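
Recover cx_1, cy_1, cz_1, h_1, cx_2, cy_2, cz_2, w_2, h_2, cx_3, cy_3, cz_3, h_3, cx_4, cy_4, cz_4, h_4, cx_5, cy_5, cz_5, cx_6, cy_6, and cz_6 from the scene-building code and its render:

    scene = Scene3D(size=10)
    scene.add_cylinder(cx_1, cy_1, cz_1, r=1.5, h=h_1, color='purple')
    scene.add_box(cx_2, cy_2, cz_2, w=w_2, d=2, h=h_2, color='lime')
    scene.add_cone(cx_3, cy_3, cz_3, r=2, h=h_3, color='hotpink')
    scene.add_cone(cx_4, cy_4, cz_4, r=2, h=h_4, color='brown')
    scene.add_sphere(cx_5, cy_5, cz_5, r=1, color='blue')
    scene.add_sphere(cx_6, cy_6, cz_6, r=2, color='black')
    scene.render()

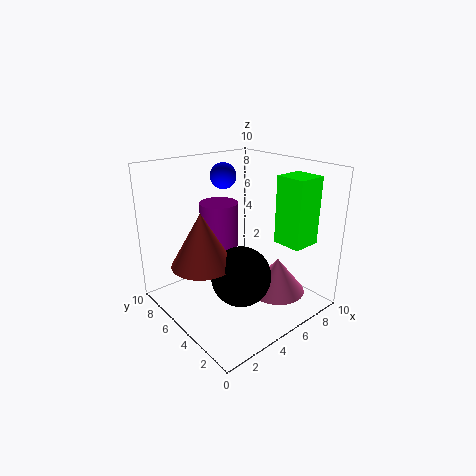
cx_1 = 6
cy_1 = 8.5
cz_1 = 3
h_1 = 3.5
cx_2 = 6.5
cy_2 = 1
cz_2 = 5
w_2 = 2
h_2 = 4.5
cx_3 = 7
cy_3 = 3
cz_3 = 1
h_3 = 2.5
cx_4 = 2
cy_4 = 5
cz_4 = 4
h_4 = 3.5
cx_5 = 6.5
cy_5 = 8.5
cz_5 = 8.5
cx_6 = 4
cy_6 = 3.5
cz_6 = 3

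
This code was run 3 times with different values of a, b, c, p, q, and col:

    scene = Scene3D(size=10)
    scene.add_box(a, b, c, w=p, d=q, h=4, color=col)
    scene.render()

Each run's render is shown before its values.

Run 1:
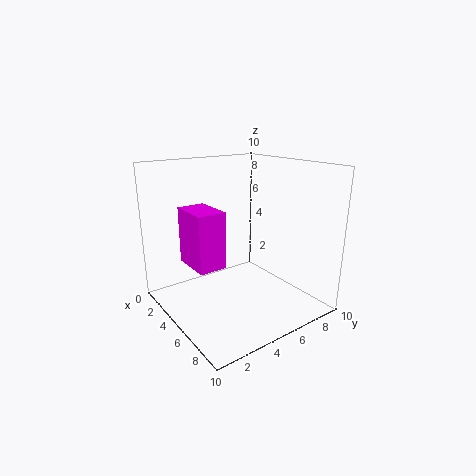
a = 2
b = 2
c = 3
p = 3
q = 2
col = 'magenta'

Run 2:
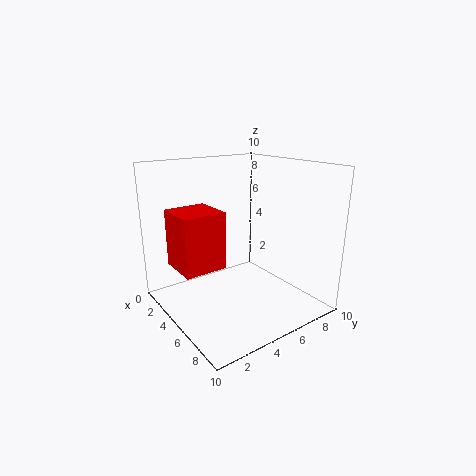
a = 2
b = 1
c = 3
p = 3
q = 3
col = 'red'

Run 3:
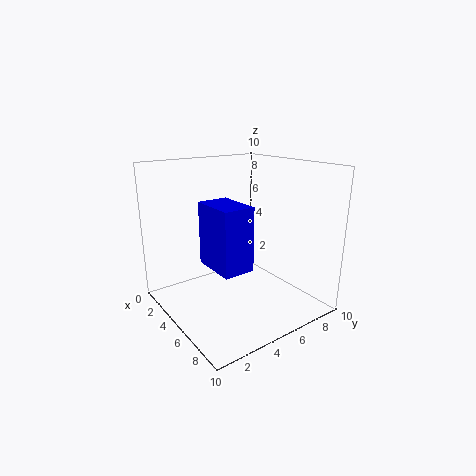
a = 5
b = 2
c = 4
p = 3
q = 2
col = 'blue'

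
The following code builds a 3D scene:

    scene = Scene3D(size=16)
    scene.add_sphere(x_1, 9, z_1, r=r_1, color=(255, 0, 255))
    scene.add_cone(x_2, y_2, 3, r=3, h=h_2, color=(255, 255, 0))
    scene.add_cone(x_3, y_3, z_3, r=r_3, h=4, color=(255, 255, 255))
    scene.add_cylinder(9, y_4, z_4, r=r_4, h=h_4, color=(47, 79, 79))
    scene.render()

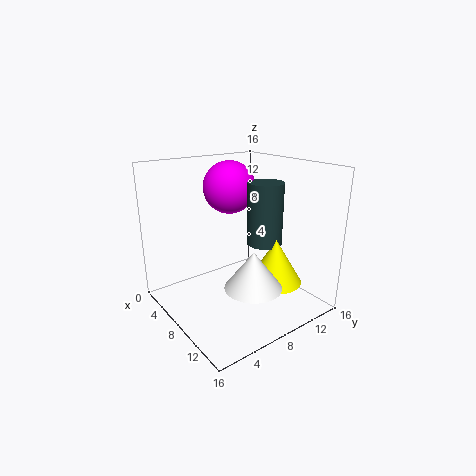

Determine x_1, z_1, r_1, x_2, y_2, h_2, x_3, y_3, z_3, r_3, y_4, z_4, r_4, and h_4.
x_1 = 5, z_1 = 13, r_1 = 3, x_2 = 11, y_2 = 11, h_2 = 5, x_3 = 12, y_3 = 7, z_3 = 4, r_3 = 3, y_4 = 11, z_4 = 7, r_4 = 2, h_4 = 7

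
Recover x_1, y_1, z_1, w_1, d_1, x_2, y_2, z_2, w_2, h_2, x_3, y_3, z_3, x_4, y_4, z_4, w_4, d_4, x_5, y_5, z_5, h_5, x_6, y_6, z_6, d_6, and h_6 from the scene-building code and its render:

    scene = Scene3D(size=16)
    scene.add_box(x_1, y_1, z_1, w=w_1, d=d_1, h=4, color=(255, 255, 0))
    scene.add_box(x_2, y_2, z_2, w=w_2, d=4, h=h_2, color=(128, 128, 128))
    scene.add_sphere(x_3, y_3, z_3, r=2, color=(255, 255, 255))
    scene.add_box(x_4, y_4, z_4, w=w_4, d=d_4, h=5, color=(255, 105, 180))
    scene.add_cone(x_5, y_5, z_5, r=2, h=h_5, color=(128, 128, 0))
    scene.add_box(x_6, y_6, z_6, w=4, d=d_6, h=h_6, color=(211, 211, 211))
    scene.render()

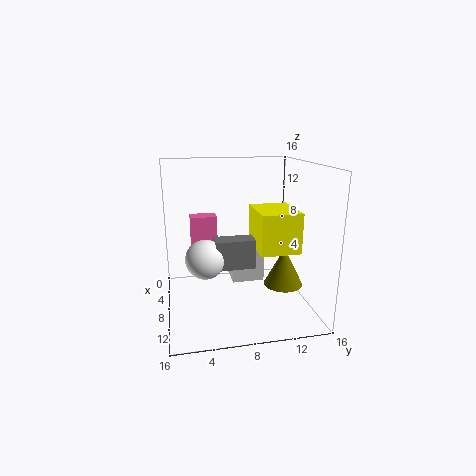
x_1 = 9; y_1 = 9; z_1 = 8; w_1 = 5; d_1 = 4; x_2 = 10; y_2 = 5; z_2 = 6; w_2 = 2; h_2 = 3; x_3 = 11; y_3 = 4; z_3 = 7; x_4 = 4; y_4 = 3; z_4 = 5; w_4 = 2; d_4 = 3; x_5 = 12; y_5 = 12; z_5 = 4; h_5 = 4; x_6 = 1; y_6 = 8; z_6 = 1; d_6 = 4; h_6 = 4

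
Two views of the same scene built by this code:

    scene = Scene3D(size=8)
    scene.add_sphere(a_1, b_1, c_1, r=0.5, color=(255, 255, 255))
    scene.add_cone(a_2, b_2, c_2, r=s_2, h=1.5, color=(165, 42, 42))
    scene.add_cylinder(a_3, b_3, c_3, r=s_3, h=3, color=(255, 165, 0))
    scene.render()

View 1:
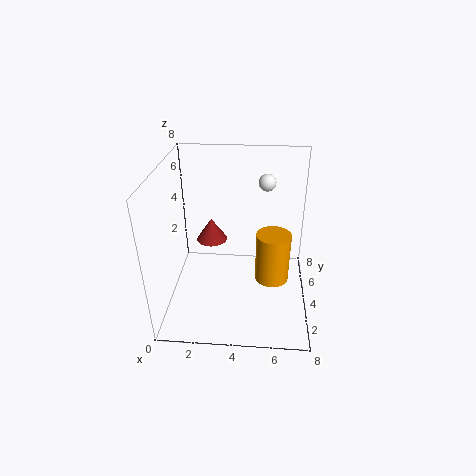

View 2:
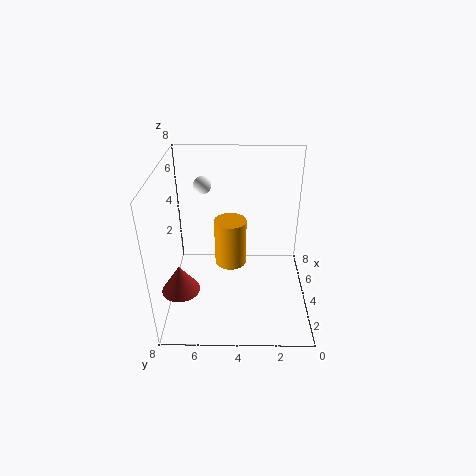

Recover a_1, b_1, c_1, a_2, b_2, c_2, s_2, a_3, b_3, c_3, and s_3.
a_1 = 5.5; b_1 = 6; c_1 = 6.5; a_2 = 2; b_2 = 7; c_2 = 2; s_2 = 1; a_3 = 6; b_3 = 4.5; c_3 = 1; s_3 = 1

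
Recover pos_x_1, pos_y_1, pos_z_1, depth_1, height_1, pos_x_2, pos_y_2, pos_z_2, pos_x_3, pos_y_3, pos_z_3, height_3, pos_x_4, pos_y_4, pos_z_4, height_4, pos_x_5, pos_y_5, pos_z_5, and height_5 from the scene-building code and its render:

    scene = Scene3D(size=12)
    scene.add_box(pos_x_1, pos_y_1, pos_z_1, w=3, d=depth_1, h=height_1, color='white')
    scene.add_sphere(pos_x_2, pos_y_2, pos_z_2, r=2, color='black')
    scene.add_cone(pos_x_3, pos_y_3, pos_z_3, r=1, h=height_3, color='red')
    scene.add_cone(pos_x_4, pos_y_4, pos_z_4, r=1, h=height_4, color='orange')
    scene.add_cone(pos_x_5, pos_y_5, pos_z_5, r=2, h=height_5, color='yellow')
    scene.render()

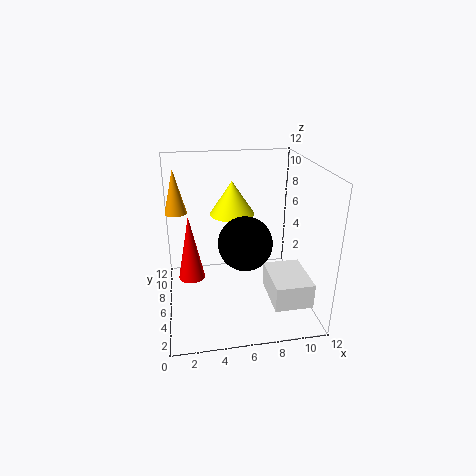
pos_x_1 = 8
pos_y_1 = 1
pos_z_1 = 2
depth_1 = 4
height_1 = 2
pos_x_2 = 6
pos_y_2 = 3
pos_z_2 = 7
pos_x_3 = 2
pos_y_3 = 4
pos_z_3 = 4
height_3 = 5
pos_x_4 = 1
pos_y_4 = 10
pos_z_4 = 7
height_4 = 4
pos_x_5 = 6
pos_y_5 = 9
pos_z_5 = 7
height_5 = 3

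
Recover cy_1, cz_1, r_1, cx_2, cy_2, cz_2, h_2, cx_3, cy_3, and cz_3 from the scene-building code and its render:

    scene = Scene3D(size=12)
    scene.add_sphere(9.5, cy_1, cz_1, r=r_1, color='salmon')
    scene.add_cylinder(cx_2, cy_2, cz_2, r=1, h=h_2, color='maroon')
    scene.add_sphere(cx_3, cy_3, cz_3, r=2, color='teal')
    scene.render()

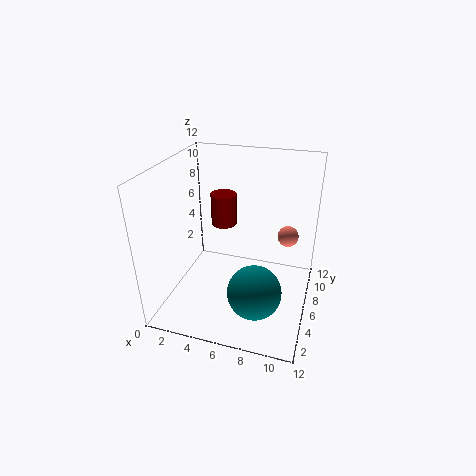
cy_1 = 11
cz_1 = 4
r_1 = 1
cx_2 = 5
cy_2 = 5.5
cz_2 = 7.5
h_2 = 2.5
cx_3 = 8.5
cy_3 = 2
cz_3 = 4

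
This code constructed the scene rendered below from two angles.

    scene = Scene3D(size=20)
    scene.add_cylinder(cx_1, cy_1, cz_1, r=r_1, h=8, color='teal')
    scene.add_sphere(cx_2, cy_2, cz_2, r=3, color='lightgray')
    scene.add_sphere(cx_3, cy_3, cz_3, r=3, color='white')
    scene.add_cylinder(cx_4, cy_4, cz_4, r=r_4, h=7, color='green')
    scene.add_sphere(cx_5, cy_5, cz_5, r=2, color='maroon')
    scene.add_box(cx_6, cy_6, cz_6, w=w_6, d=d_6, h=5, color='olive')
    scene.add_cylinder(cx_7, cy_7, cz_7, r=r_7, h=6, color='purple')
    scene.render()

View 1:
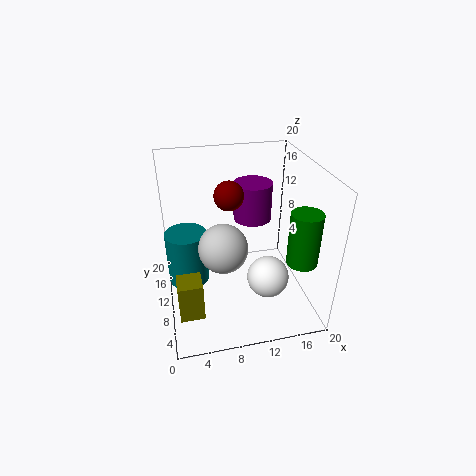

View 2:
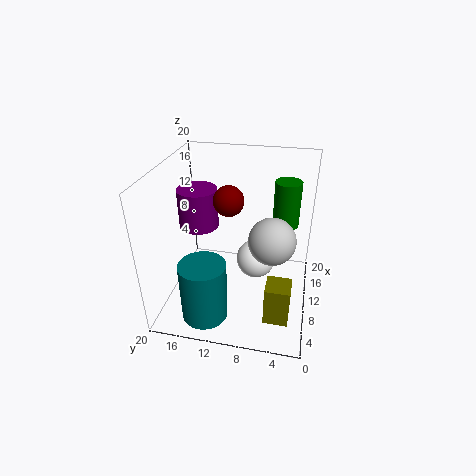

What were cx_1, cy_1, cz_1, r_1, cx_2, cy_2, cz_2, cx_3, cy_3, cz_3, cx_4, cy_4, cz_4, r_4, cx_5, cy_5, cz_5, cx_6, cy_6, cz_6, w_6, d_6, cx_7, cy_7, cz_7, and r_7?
cx_1 = 3
cy_1 = 13
cz_1 = 2
r_1 = 3
cx_2 = 7
cy_2 = 5
cz_2 = 12
cx_3 = 14
cy_3 = 8
cz_3 = 4
cx_4 = 17
cy_4 = 4
cz_4 = 9
r_4 = 2
cx_5 = 9
cy_5 = 11
cz_5 = 16
cx_6 = 1
cy_6 = 2
cz_6 = 4
w_6 = 3
d_6 = 3
cx_7 = 14
cy_7 = 17
cz_7 = 9
r_7 = 3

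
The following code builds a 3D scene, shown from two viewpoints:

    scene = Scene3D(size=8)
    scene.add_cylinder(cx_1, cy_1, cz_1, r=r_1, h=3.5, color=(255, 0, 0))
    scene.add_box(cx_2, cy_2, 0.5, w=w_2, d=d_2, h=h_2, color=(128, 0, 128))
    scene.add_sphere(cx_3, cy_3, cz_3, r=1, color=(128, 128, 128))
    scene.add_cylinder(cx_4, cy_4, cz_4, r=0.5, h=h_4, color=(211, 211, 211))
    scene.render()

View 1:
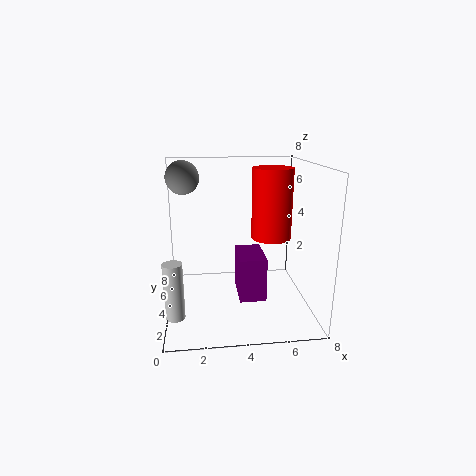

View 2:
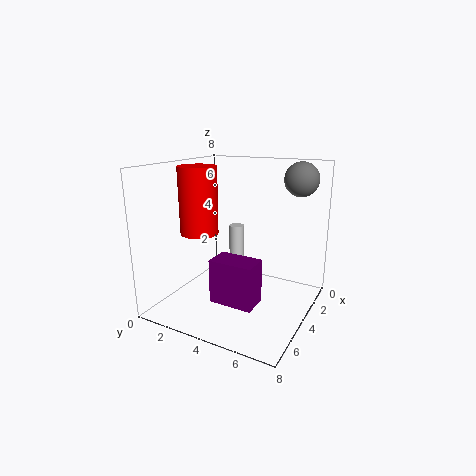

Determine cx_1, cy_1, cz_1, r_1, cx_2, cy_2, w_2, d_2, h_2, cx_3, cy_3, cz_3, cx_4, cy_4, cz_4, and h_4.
cx_1 = 5.5, cy_1 = 2.5, cz_1 = 4.5, r_1 = 1, cx_2 = 4, cy_2 = 3, w_2 = 1.5, d_2 = 2.5, h_2 = 2.5, cx_3 = 1, cy_3 = 6.5, cz_3 = 7, cx_4 = 0.5, cy_4 = 2, cz_4 = 0.5, h_4 = 3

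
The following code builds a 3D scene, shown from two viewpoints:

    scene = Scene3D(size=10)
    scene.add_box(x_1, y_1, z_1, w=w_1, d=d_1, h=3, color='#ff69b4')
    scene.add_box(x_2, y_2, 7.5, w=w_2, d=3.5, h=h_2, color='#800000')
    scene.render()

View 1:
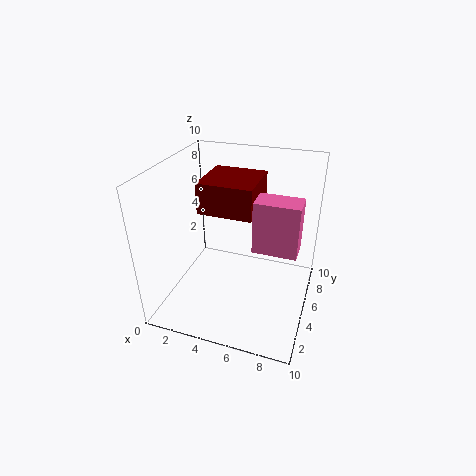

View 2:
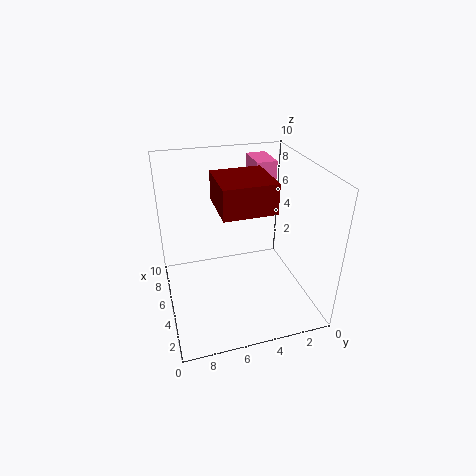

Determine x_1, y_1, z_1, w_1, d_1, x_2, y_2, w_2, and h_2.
x_1 = 7, y_1 = 1.5, z_1 = 6.5, w_1 = 2.5, d_1 = 1.5, x_2 = 3, y_2 = 3, w_2 = 3.5, h_2 = 2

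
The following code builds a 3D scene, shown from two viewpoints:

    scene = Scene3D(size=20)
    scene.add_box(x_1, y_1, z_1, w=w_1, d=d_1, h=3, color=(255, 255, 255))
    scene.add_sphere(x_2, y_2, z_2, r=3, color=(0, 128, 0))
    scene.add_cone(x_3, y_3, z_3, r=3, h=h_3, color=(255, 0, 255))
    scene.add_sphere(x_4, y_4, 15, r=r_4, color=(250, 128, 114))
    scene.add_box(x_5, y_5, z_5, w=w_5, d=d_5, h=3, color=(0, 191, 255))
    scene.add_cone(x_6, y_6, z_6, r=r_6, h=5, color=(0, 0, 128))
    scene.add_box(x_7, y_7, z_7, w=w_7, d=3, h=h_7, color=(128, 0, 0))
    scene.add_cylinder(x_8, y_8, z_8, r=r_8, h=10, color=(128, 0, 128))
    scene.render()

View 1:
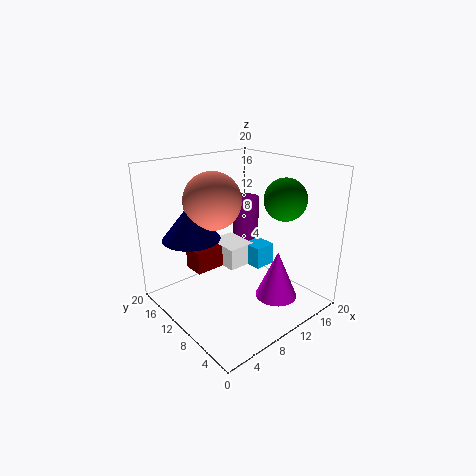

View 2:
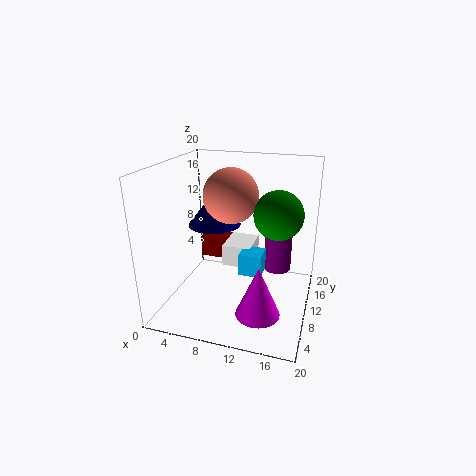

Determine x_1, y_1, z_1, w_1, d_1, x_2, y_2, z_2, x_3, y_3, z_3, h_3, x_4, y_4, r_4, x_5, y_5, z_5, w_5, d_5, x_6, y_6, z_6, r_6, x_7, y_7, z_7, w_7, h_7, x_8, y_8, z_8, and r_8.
x_1 = 8, y_1 = 9, z_1 = 6, w_1 = 4, d_1 = 5, x_2 = 16, y_2 = 7, z_2 = 15, x_3 = 14, y_3 = 6, z_3 = 1, h_3 = 7, x_4 = 8, y_4 = 13, r_4 = 4, x_5 = 11, y_5 = 7, z_5 = 6, w_5 = 3, d_5 = 3, x_6 = 5, y_6 = 14, z_6 = 10, r_6 = 4, x_7 = 4, y_7 = 11, z_7 = 6, w_7 = 6, h_7 = 3, x_8 = 15, y_8 = 14, z_8 = 4, r_8 = 2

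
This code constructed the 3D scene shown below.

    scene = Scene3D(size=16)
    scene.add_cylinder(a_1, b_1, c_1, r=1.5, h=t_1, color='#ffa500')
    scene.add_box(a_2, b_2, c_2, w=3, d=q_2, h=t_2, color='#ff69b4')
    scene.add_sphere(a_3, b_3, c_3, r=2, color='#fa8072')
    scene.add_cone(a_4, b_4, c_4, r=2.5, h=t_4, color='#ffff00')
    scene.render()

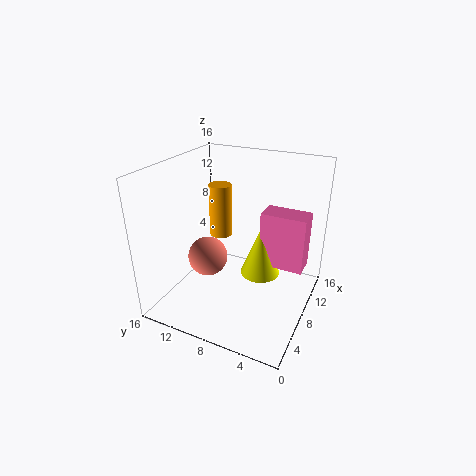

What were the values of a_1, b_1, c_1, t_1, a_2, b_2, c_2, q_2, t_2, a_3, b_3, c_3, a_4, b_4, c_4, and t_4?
a_1 = 14, b_1 = 13.5, c_1 = 4.5, t_1 = 7, a_2 = 12, b_2 = 1.5, c_2 = 2.5, q_2 = 5.5, t_2 = 7, a_3 = 4, b_3 = 9.5, c_3 = 7.5, a_4 = 12.5, b_4 = 7, c_4 = 1, t_4 = 6.5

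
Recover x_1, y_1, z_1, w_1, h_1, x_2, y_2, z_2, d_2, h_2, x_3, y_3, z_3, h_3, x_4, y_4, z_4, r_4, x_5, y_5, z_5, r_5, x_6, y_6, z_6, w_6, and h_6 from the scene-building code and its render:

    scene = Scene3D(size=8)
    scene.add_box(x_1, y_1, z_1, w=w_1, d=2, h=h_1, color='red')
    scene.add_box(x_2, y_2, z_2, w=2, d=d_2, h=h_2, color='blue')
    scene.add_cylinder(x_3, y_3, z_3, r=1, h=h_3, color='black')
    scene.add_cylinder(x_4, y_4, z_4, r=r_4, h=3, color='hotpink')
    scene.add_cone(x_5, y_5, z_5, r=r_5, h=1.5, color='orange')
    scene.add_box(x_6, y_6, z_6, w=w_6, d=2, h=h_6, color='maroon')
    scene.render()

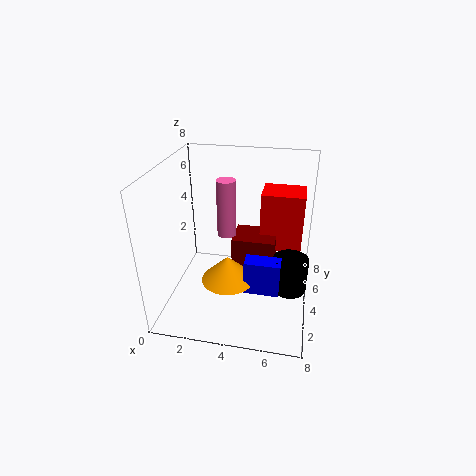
x_1 = 5; y_1 = 5.5; z_1 = 2.5; w_1 = 2.5; h_1 = 3.5; x_2 = 4.5; y_2 = 3; z_2 = 1; d_2 = 1; h_2 = 2; x_3 = 7; y_3 = 4; z_3 = 1; h_3 = 2; x_4 = 3.5; y_4 = 3.5; z_4 = 4.5; r_4 = 0.5; x_5 = 3.5; y_5 = 3.5; z_5 = 1.5; r_5 = 1.5; x_6 = 3.5; y_6 = 4.5; z_6 = 0.5; w_6 = 2.5; h_6 = 3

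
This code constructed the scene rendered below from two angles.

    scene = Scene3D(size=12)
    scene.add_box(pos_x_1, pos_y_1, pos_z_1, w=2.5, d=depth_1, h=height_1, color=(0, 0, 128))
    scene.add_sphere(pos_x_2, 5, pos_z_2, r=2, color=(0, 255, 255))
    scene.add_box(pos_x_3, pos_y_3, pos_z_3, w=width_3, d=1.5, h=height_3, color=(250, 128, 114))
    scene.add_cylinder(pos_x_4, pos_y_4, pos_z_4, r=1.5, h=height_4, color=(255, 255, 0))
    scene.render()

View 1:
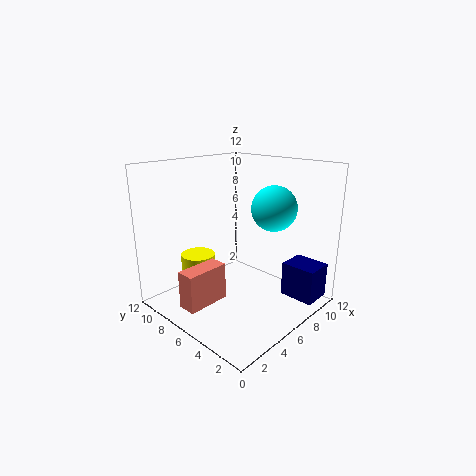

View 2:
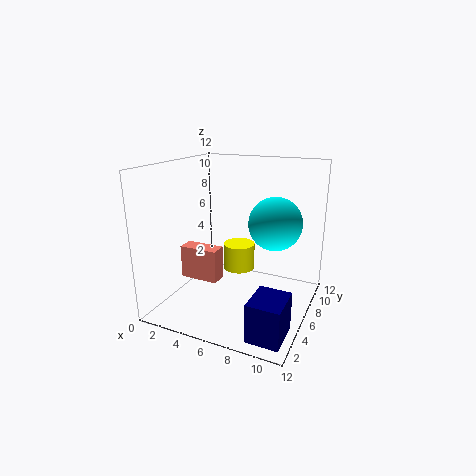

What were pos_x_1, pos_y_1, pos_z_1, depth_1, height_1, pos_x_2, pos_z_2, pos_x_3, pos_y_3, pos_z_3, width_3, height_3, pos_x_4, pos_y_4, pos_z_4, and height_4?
pos_x_1 = 9
pos_y_1 = 0.5
pos_z_1 = 0.5
depth_1 = 3
height_1 = 3
pos_x_2 = 9.5
pos_z_2 = 8
pos_x_3 = 0.5
pos_y_3 = 5.5
pos_z_3 = 1.5
width_3 = 3.5
height_3 = 3
pos_x_4 = 4.5
pos_y_4 = 9.5
pos_z_4 = 1.5
height_4 = 2.5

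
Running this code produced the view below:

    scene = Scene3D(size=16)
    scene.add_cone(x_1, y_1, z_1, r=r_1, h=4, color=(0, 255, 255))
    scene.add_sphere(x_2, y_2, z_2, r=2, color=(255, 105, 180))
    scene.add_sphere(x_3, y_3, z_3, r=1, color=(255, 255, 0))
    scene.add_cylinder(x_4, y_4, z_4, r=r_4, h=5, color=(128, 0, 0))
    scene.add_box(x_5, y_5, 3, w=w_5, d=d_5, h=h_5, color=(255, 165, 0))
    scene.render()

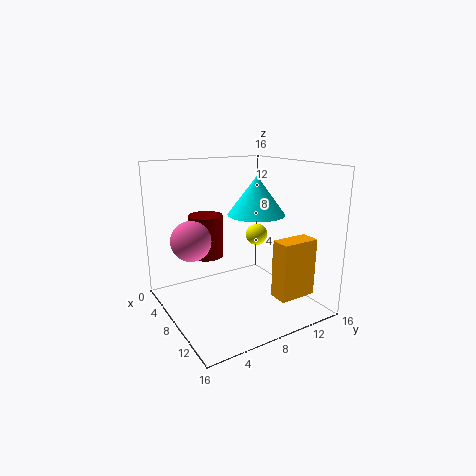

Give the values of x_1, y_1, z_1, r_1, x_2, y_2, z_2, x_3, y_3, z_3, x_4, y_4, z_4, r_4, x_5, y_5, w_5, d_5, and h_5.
x_1 = 10, y_1 = 9, z_1 = 11, r_1 = 3, x_2 = 9, y_2 = 2, z_2 = 9, x_3 = 13, y_3 = 7, z_3 = 10, x_4 = 4, y_4 = 6, z_4 = 5, r_4 = 2, x_5 = 13, y_5 = 9, w_5 = 2, d_5 = 4, h_5 = 6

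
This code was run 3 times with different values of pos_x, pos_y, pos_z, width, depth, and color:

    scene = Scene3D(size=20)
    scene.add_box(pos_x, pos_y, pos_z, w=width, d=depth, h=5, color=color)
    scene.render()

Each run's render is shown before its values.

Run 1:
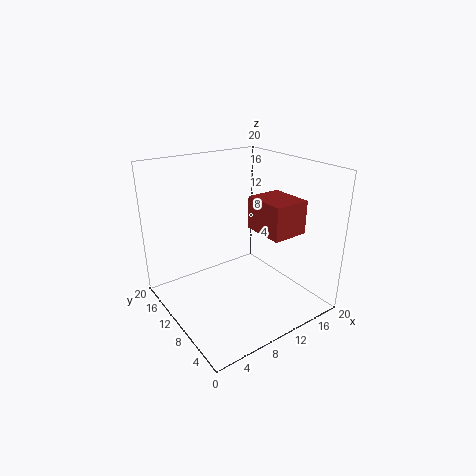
pos_x = 14
pos_y = 6.5
pos_z = 9.5
width = 5.5
depth = 6.5
color = 'brown'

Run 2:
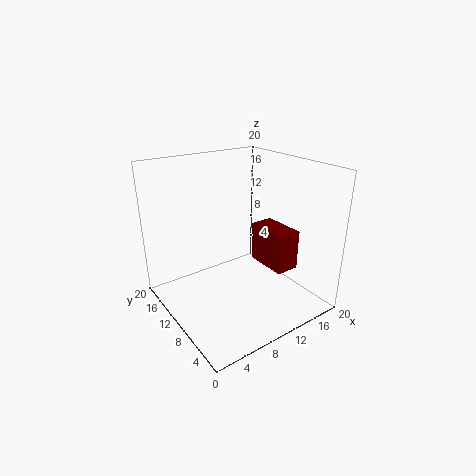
pos_x = 10.5
pos_y = 2
pos_z = 8
width = 3
depth = 5.5
color = 'maroon'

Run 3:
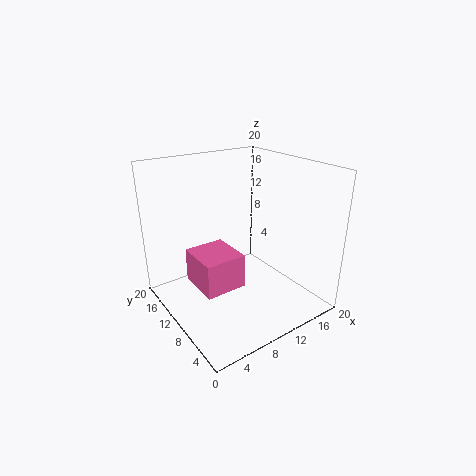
pos_x = 4.5
pos_y = 9
pos_z = 2.5
width = 6
depth = 6.5
color = 'hotpink'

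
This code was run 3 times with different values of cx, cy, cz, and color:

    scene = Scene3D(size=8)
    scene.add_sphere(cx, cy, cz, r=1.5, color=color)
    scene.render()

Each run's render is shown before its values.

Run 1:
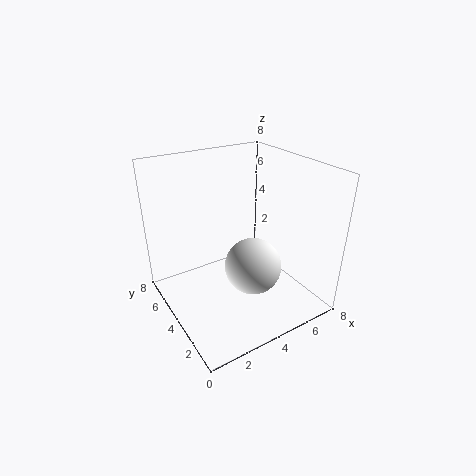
cx = 4
cy = 2.5
cz = 3
color = 'white'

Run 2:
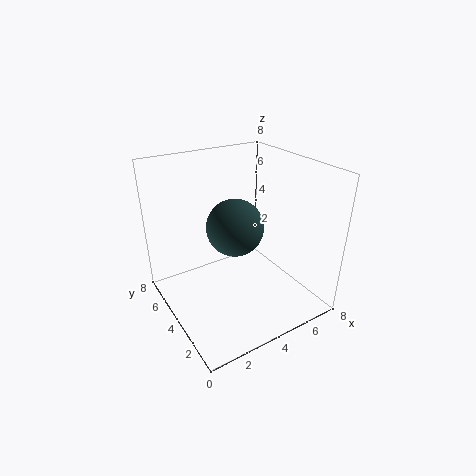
cx = 3.5
cy = 3.5
cz = 5
color = 'darkslategray'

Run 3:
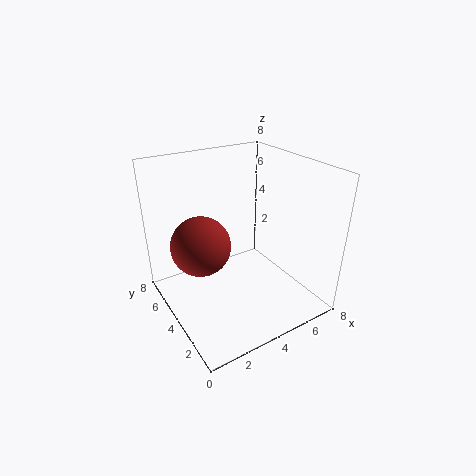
cx = 1.5
cy = 3.5
cz = 4.5
color = 'brown'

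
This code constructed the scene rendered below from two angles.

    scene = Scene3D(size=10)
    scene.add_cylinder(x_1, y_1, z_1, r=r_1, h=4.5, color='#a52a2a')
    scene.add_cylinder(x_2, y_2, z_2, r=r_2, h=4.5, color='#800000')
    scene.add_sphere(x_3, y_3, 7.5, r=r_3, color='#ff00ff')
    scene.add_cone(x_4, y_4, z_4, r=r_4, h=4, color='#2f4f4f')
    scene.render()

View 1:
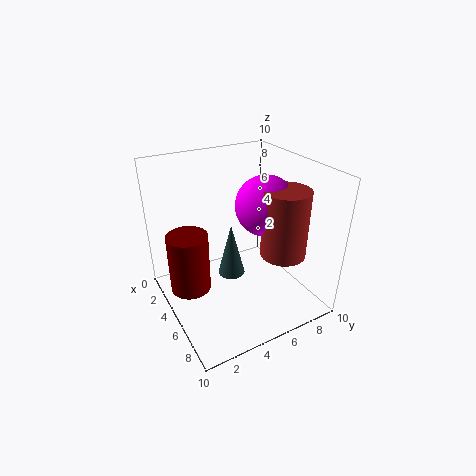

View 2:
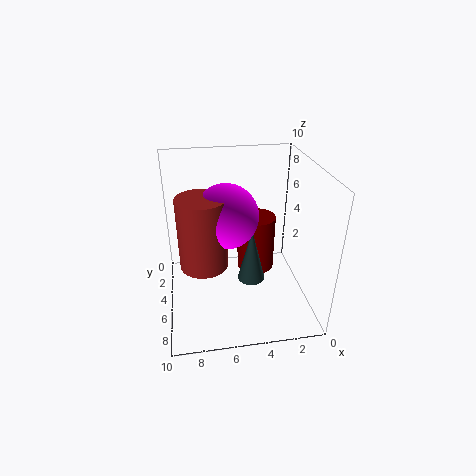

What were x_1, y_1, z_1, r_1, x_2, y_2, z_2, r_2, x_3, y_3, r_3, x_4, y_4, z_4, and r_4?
x_1 = 7.5
y_1 = 7
z_1 = 4.5
r_1 = 1.5
x_2 = 3
y_2 = 2
z_2 = 0.5
r_2 = 1.5
x_3 = 6
y_3 = 6.5
r_3 = 2
x_4 = 4
y_4 = 5
z_4 = 1.5
r_4 = 1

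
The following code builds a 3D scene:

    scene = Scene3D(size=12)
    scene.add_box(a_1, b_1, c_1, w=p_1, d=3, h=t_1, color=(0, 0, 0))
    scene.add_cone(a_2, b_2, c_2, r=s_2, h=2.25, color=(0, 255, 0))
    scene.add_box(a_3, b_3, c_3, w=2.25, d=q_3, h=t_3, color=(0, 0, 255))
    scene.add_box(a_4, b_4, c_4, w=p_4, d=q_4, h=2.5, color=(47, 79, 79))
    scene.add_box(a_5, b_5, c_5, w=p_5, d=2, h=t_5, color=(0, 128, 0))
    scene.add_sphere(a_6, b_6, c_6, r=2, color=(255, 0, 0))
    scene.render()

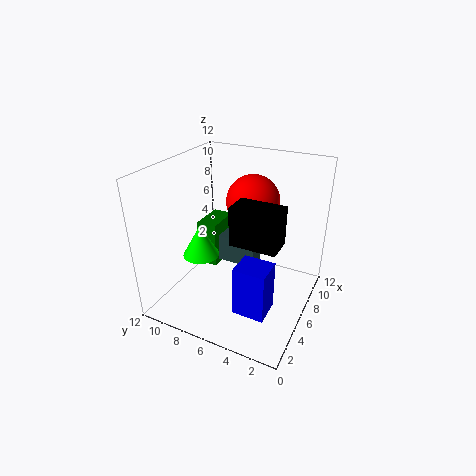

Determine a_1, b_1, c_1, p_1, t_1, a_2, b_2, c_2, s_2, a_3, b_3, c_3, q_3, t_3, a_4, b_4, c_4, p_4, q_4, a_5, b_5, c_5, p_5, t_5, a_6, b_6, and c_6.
a_1 = 0.25, b_1 = 0.75, c_1 = 9, p_1 = 1.75, t_1 = 2.5, a_2 = 1.25, b_2 = 6.5, c_2 = 7, s_2 = 1.25, a_3 = 2, b_3 = 2, c_3 = 1.75, q_3 = 2.5, t_3 = 4, a_4 = 7.5, b_4 = 5.25, c_4 = 2.25, p_4 = 1.75, q_4 = 3.5, a_5 = 8.5, b_5 = 9.75, c_5 = 0.5, p_5 = 3.5, t_5 = 4.5, a_6 = 5.5, b_6 = 4.5, c_6 = 9.75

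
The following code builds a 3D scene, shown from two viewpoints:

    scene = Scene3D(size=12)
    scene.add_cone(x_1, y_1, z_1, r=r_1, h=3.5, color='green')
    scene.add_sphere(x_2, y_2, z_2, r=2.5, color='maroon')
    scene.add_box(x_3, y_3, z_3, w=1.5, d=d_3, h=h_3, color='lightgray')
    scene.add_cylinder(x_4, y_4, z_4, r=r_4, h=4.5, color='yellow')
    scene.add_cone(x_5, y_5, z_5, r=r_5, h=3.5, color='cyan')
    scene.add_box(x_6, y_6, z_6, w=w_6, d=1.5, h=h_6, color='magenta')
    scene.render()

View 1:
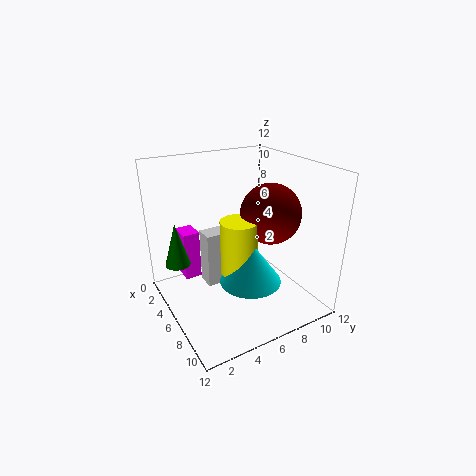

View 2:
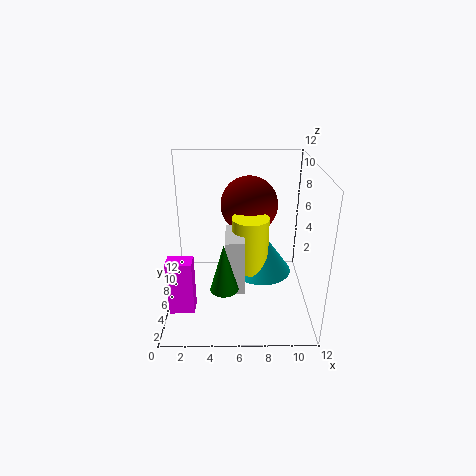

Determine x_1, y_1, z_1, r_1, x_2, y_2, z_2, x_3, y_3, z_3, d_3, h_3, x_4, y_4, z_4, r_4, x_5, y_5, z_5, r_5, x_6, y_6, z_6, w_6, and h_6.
x_1 = 5
y_1 = 1
z_1 = 4.5
r_1 = 1
x_2 = 7
y_2 = 8.5
z_2 = 8
x_3 = 5
y_3 = 3
z_3 = 2.5
d_3 = 3.5
h_3 = 4.5
x_4 = 7
y_4 = 5.5
z_4 = 3.5
r_4 = 1.5
x_5 = 8
y_5 = 6
z_5 = 3
r_5 = 2.5
x_6 = 0.5
y_6 = 2.5
z_6 = 1
w_6 = 2
h_6 = 4.5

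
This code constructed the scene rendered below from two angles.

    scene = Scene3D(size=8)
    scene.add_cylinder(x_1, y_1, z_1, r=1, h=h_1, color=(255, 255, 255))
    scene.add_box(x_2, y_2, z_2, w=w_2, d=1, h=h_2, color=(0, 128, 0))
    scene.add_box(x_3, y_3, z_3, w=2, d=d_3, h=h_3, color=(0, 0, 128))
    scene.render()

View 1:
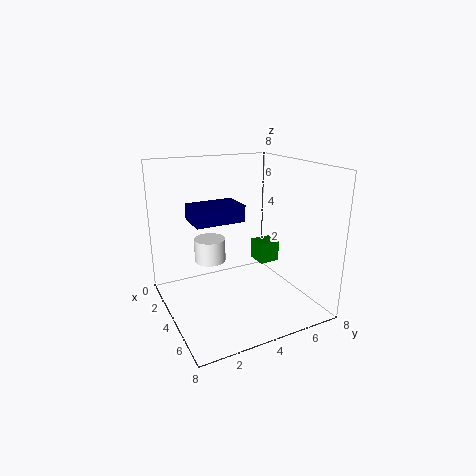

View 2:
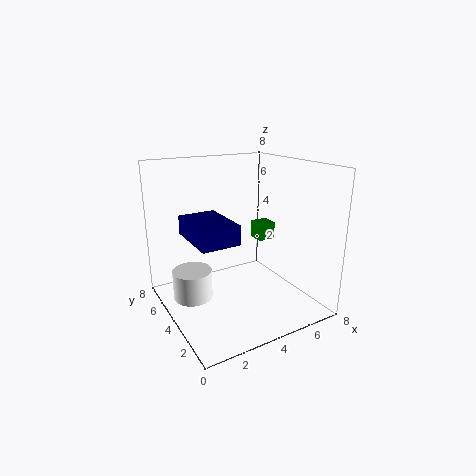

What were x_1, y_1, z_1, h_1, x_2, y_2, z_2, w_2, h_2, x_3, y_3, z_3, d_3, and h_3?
x_1 = 1; y_1 = 3.5; z_1 = 1.5; h_1 = 1.5; x_2 = 5.5; y_2 = 4; z_2 = 3.5; w_2 = 1; h_2 = 1; x_3 = 1; y_3 = 2; z_3 = 4.5; d_3 = 3; h_3 = 1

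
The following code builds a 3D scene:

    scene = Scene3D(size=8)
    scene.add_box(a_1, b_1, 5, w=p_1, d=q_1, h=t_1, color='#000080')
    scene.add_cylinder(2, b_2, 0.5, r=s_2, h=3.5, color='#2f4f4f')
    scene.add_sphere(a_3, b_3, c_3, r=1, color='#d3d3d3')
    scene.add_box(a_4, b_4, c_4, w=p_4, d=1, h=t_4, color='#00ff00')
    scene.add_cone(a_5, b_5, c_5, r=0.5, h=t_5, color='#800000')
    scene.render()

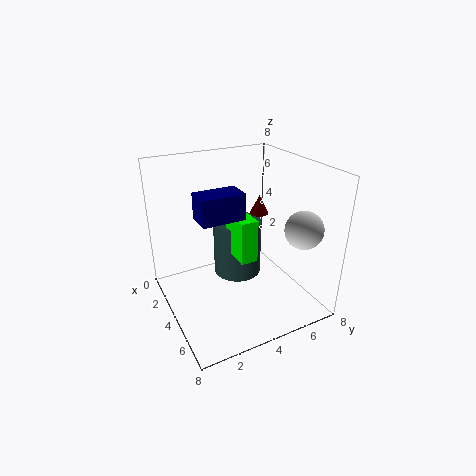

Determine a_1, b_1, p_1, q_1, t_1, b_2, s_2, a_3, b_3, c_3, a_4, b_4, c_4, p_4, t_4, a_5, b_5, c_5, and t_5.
a_1 = 2.5; b_1 = 2; p_1 = 1.5; q_1 = 2.5; t_1 = 1.5; b_2 = 5; s_2 = 1.5; a_3 = 6.5; b_3 = 6.5; c_3 = 5; a_4 = 2.5; b_4 = 4; c_4 = 2.5; p_4 = 2; t_4 = 2.5; a_5 = 4.5; b_5 = 5; c_5 = 5.5; t_5 = 1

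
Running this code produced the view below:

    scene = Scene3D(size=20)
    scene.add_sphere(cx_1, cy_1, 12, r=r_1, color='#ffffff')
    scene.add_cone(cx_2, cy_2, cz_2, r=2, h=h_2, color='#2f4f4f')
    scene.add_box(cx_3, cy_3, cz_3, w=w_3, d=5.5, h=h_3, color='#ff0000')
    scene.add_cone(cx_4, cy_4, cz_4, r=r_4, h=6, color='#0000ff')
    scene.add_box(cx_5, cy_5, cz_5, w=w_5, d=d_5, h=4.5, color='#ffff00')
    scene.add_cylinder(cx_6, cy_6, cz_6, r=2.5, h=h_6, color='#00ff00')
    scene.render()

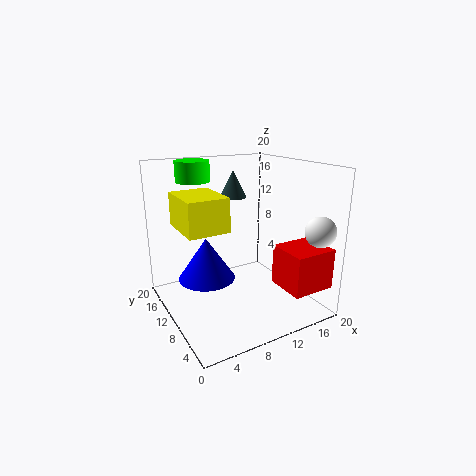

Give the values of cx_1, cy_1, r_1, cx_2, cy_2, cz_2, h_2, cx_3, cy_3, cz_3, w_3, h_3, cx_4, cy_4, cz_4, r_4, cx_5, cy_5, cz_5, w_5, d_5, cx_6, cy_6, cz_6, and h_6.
cx_1 = 17.5
cy_1 = 2
r_1 = 2
cx_2 = 12
cy_2 = 15
cz_2 = 14.5
h_2 = 4
cx_3 = 13.5
cy_3 = 1
cz_3 = 4
w_3 = 6
h_3 = 5.5
cx_4 = 6
cy_4 = 12
cz_4 = 4
r_4 = 4
cx_5 = 2
cy_5 = 7.5
cz_5 = 12
w_5 = 5.5
d_5 = 7
cx_6 = 6.5
cy_6 = 17
cz_6 = 17
h_6 = 3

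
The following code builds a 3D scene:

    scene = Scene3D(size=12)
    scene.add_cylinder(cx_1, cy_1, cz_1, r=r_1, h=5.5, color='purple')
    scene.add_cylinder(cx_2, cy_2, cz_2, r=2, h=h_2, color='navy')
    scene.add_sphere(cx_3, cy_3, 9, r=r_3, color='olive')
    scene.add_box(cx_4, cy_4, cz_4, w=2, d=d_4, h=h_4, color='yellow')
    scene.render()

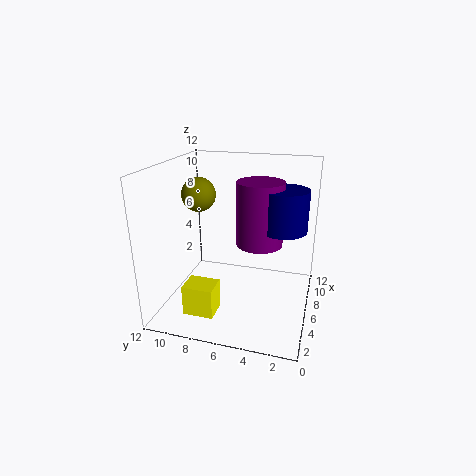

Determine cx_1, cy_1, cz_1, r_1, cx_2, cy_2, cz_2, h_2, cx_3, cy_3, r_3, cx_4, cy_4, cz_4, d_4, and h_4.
cx_1 = 7.5; cy_1 = 4.5; cz_1 = 5; r_1 = 2; cx_2 = 7.5; cy_2 = 2.5; cz_2 = 6.5; h_2 = 3.5; cx_3 = 7.5; cy_3 = 10; r_3 = 1.5; cx_4 = 2; cy_4 = 7; cz_4 = 0.5; d_4 = 2.5; h_4 = 2.5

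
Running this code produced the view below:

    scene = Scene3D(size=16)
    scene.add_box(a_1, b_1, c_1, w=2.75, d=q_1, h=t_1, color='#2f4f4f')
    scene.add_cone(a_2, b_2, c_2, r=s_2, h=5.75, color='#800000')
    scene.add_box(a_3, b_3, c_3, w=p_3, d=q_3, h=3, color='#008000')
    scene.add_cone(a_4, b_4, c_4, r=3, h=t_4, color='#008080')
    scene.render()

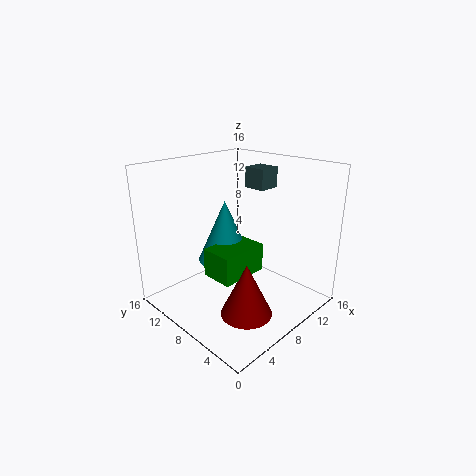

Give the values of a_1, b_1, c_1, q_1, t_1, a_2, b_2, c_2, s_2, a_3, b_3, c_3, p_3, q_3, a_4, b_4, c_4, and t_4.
a_1 = 12.75, b_1 = 8.75, c_1 = 12.25, q_1 = 2.75, t_1 = 2.5, a_2 = 5.75, b_2 = 4.5, c_2 = 1, s_2 = 2.75, a_3 = 3.5, b_3 = 5, c_3 = 5, p_3 = 5.25, q_3 = 3.5, a_4 = 7, b_4 = 9, c_4 = 5.5, t_4 = 6.75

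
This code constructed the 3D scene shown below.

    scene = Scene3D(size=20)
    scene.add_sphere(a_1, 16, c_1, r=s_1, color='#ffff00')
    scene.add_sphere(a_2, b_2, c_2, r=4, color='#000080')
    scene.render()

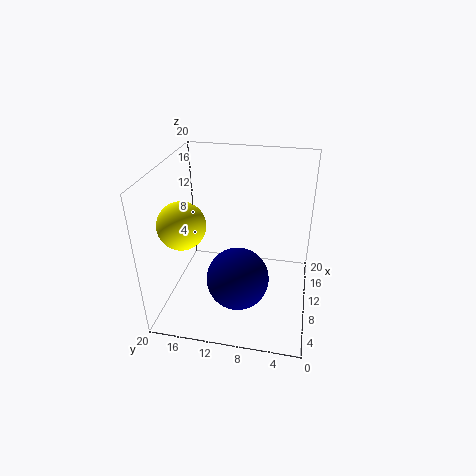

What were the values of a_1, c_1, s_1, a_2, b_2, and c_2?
a_1 = 5
c_1 = 14
s_1 = 3
a_2 = 5
b_2 = 9
c_2 = 7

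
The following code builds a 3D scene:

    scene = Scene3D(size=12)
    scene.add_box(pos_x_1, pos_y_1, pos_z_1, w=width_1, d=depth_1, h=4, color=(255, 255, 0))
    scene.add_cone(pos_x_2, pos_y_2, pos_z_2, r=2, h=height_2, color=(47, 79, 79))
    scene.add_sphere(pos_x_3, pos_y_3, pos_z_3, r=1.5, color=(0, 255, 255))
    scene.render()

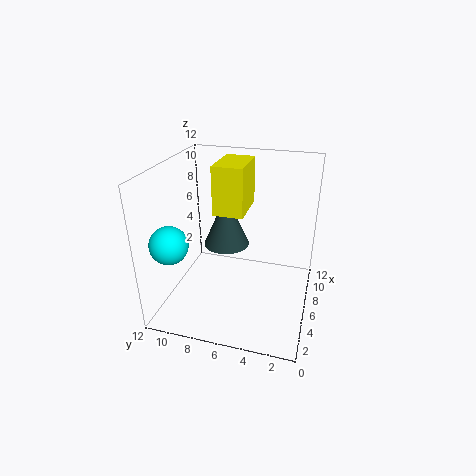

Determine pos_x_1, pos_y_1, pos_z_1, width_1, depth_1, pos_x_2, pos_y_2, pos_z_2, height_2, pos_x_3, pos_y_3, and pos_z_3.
pos_x_1 = 5.5
pos_y_1 = 5.5
pos_z_1 = 8
width_1 = 4
depth_1 = 2.5
pos_x_2 = 7.5
pos_y_2 = 7.5
pos_z_2 = 4.5
height_2 = 4.5
pos_x_3 = 2.5
pos_y_3 = 10.5
pos_z_3 = 6.5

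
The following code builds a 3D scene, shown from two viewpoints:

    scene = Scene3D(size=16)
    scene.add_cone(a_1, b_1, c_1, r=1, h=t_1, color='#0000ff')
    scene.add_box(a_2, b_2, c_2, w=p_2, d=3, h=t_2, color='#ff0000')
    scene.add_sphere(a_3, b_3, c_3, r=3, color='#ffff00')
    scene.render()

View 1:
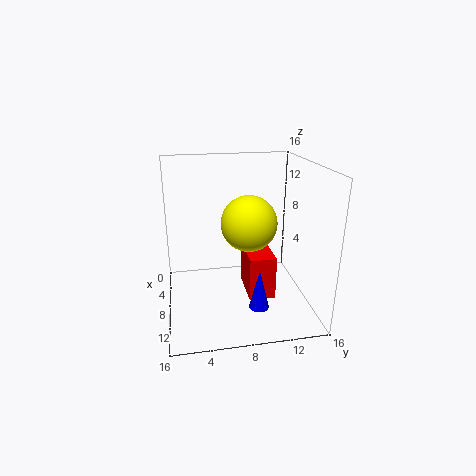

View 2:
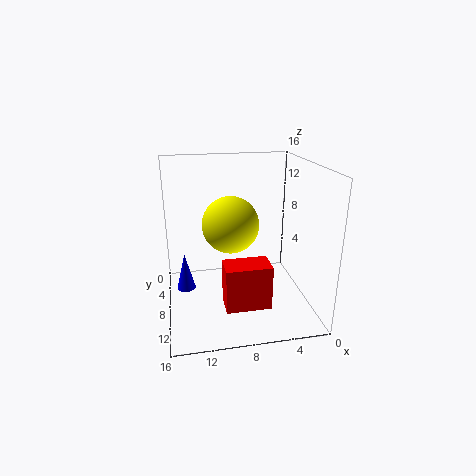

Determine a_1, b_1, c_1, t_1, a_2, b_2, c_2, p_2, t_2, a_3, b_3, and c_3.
a_1 = 14; b_1 = 9; c_1 = 3; t_1 = 4; a_2 = 5; b_2 = 9; c_2 = 1; p_2 = 5; t_2 = 5; a_3 = 9; b_3 = 9; c_3 = 10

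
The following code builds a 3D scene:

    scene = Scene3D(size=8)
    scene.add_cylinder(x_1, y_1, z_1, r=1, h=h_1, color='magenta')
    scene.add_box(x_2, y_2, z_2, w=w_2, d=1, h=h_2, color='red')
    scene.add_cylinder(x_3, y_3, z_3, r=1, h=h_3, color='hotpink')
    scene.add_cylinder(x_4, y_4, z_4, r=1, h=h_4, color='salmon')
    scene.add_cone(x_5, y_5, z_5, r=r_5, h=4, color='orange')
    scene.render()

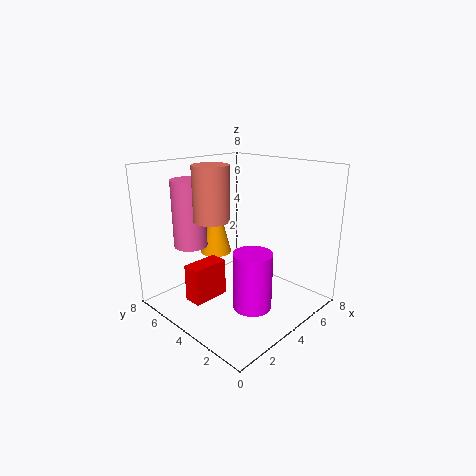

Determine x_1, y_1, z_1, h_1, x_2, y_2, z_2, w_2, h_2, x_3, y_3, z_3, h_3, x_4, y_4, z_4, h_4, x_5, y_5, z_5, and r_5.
x_1 = 3, y_1 = 2, z_1 = 1, h_1 = 3, x_2 = 1, y_2 = 4, z_2 = 1, w_2 = 2, h_2 = 2, x_3 = 3, y_3 = 7, z_3 = 3, h_3 = 4, x_4 = 3, y_4 = 5, z_4 = 5, h_4 = 3, x_5 = 5, y_5 = 7, z_5 = 2, r_5 = 1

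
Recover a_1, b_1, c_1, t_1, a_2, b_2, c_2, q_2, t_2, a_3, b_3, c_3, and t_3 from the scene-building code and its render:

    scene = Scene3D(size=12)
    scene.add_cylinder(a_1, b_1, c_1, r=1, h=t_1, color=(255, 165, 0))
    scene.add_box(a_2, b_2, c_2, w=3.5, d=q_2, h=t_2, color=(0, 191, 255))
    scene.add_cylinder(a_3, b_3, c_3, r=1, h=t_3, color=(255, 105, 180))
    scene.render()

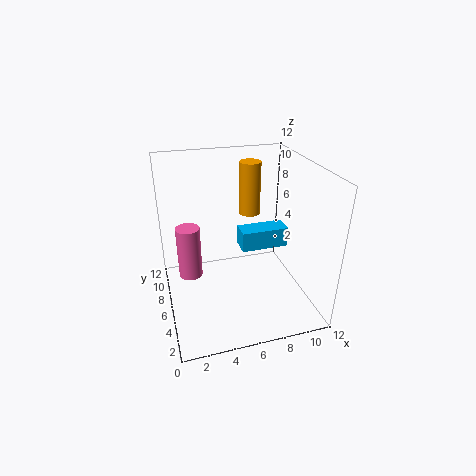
a_1 = 8.5, b_1 = 10.5, c_1 = 6, t_1 = 5, a_2 = 5.5, b_2 = 3, c_2 = 6.5, q_2 = 1.5, t_2 = 1.5, a_3 = 2, b_3 = 7, c_3 = 2.5, t_3 = 4.5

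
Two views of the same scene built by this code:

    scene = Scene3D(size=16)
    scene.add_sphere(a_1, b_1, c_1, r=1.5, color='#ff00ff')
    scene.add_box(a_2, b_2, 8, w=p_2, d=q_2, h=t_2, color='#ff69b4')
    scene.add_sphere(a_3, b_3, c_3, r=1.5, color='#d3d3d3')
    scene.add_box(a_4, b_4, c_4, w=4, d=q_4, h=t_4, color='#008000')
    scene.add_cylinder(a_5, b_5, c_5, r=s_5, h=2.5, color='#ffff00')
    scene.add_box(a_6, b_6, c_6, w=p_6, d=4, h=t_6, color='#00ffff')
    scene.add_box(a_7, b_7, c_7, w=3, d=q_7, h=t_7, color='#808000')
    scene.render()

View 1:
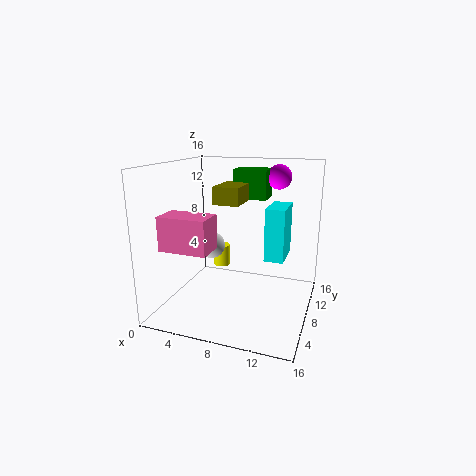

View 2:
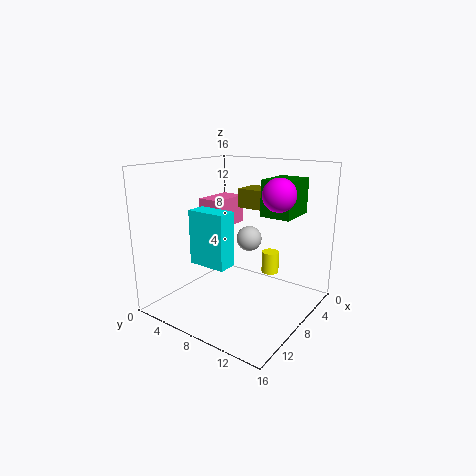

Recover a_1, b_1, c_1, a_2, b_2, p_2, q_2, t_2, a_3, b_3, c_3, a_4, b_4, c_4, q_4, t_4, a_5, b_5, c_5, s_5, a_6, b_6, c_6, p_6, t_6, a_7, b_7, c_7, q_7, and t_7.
a_1 = 11
b_1 = 14.5
c_1 = 14
a_2 = 2
b_2 = 1.5
p_2 = 5
q_2 = 3
t_2 = 3.5
a_3 = 5
b_3 = 7.5
c_3 = 7
a_4 = 6
b_4 = 12
c_4 = 11.5
q_4 = 3
t_4 = 3.5
a_5 = 5
b_5 = 10.5
c_5 = 3.5
s_5 = 1
a_6 = 11.5
b_6 = 6
c_6 = 6.5
p_6 = 2
t_6 = 5.5
a_7 = 5
b_7 = 8
c_7 = 11.5
q_7 = 4.5
t_7 = 2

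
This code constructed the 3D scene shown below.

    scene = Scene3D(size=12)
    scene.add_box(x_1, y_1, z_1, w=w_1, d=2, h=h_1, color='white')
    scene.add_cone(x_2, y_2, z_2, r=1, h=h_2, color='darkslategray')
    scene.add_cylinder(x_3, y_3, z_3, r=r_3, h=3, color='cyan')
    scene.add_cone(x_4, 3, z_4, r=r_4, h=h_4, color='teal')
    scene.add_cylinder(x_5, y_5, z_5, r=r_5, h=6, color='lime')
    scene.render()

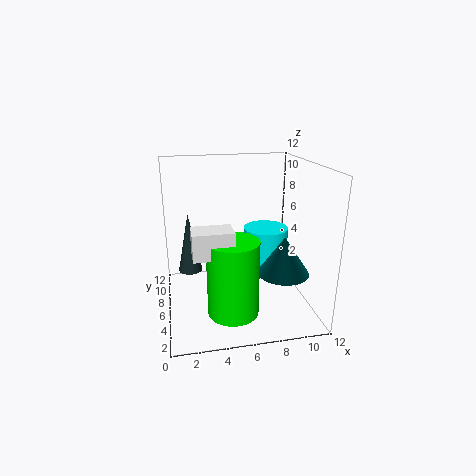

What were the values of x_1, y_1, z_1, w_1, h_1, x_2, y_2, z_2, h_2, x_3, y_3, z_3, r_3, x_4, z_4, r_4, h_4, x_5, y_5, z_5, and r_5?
x_1 = 2, y_1 = 2, z_1 = 6, w_1 = 3, h_1 = 2, x_2 = 2, y_2 = 7, z_2 = 3, h_2 = 5, x_3 = 9, y_3 = 8, z_3 = 3, r_3 = 2, x_4 = 9, z_4 = 4, r_4 = 2, h_4 = 3, x_5 = 5, y_5 = 3, z_5 = 1, r_5 = 2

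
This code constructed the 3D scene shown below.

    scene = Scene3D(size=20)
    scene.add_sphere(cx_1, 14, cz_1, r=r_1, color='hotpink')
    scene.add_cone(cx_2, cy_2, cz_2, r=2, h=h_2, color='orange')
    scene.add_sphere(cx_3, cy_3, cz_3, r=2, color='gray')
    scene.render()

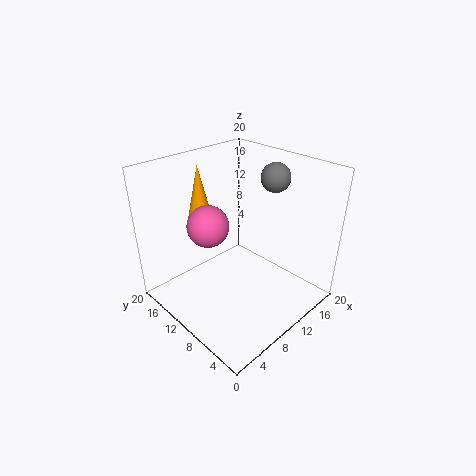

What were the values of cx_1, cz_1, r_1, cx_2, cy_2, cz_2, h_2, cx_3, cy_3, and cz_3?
cx_1 = 8; cz_1 = 11; r_1 = 3; cx_2 = 9; cy_2 = 17; cz_2 = 10; h_2 = 9; cx_3 = 15; cy_3 = 8; cz_3 = 18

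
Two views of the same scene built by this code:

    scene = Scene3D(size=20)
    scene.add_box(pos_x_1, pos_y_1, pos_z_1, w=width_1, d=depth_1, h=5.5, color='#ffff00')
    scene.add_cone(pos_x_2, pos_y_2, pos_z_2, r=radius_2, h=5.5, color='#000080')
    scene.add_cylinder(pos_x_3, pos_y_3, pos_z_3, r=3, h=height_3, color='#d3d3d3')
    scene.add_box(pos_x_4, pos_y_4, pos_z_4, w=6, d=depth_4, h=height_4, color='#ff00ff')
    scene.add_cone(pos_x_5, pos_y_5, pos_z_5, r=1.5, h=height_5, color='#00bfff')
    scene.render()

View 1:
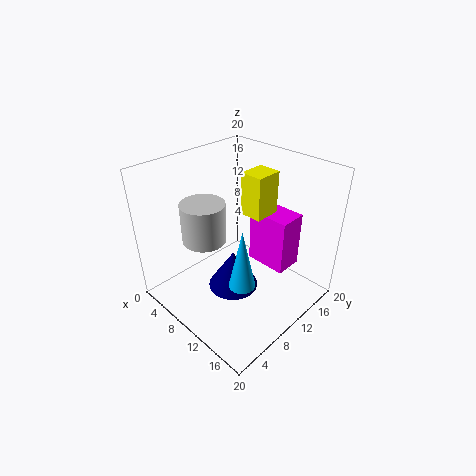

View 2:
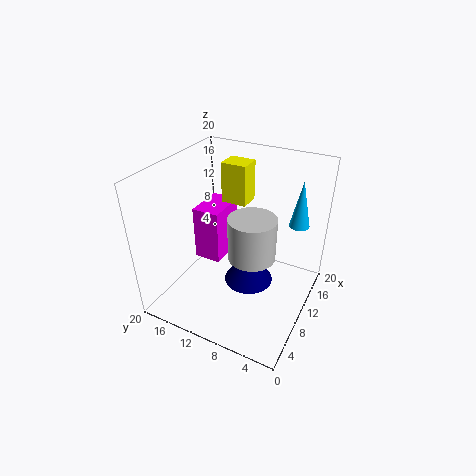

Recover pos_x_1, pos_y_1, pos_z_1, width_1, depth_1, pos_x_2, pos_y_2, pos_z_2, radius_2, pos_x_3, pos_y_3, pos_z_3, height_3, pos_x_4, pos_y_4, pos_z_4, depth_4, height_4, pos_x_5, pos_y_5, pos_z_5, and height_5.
pos_x_1 = 11; pos_y_1 = 9.5; pos_z_1 = 14.5; width_1 = 3; depth_1 = 3.5; pos_x_2 = 10.5; pos_y_2 = 8.5; pos_z_2 = 3; radius_2 = 3.5; pos_x_3 = 7; pos_y_3 = 6.5; pos_z_3 = 10; height_3 = 5.5; pos_x_4 = 9.5; pos_y_4 = 13; pos_z_4 = 5; depth_4 = 4; height_4 = 8; pos_x_5 = 17; pos_y_5 = 3.5; pos_z_5 = 10; height_5 = 7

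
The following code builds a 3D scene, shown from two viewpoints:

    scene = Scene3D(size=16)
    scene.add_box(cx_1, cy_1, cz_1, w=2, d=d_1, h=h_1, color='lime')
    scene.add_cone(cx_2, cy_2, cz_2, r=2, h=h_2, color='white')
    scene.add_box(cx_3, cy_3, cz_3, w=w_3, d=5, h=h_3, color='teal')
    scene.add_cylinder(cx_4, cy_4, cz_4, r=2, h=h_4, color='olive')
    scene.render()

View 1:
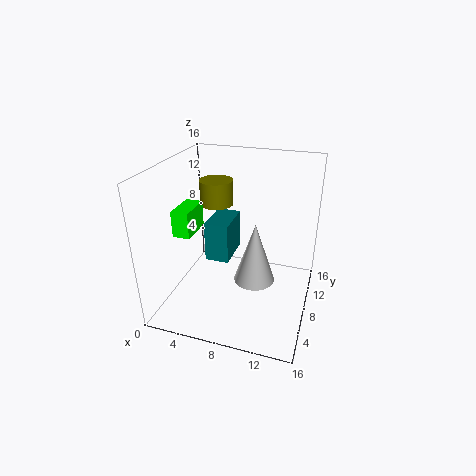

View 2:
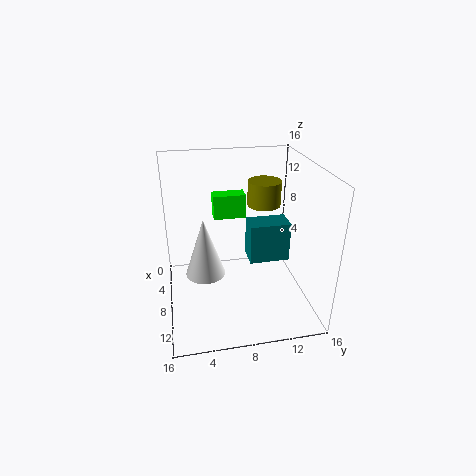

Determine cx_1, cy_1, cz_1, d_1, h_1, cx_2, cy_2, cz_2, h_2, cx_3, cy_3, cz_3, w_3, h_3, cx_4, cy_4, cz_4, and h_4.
cx_1 = 1, cy_1 = 6, cz_1 = 8, d_1 = 4, h_1 = 3, cx_2 = 11, cy_2 = 4, cz_2 = 6, h_2 = 6, cx_3 = 3, cy_3 = 10, cz_3 = 3, w_3 = 3, h_3 = 5, cx_4 = 4, cy_4 = 12, cz_4 = 10, h_4 = 3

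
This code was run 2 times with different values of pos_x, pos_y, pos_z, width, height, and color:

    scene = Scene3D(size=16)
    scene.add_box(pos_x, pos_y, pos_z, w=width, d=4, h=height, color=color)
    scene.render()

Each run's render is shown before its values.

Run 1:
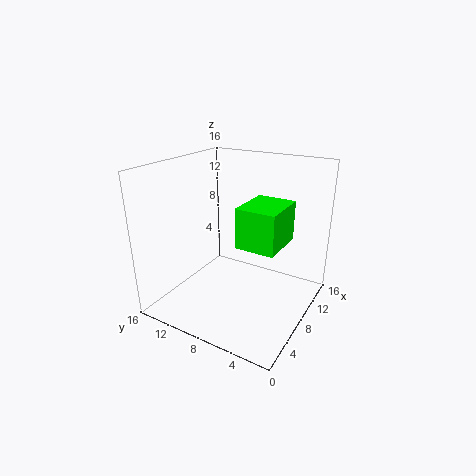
pos_x = 4; pos_y = 2; pos_z = 9; width = 5; height = 4; color = 'lime'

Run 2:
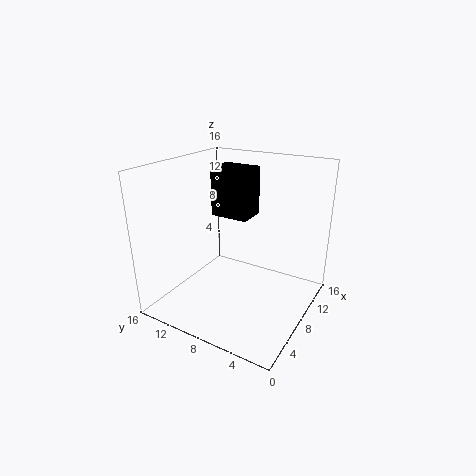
pos_x = 6; pos_y = 6; pos_z = 11; width = 3; height = 5; color = 'black'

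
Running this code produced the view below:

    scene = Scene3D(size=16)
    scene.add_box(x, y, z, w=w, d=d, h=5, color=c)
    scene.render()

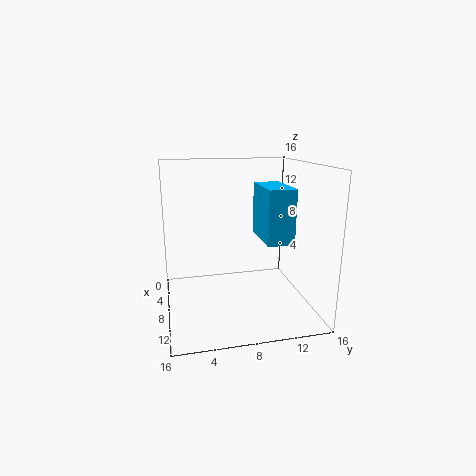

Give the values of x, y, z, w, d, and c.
x = 10.5
y = 9
z = 9.5
w = 5
d = 2.5
c = 'deepskyblue'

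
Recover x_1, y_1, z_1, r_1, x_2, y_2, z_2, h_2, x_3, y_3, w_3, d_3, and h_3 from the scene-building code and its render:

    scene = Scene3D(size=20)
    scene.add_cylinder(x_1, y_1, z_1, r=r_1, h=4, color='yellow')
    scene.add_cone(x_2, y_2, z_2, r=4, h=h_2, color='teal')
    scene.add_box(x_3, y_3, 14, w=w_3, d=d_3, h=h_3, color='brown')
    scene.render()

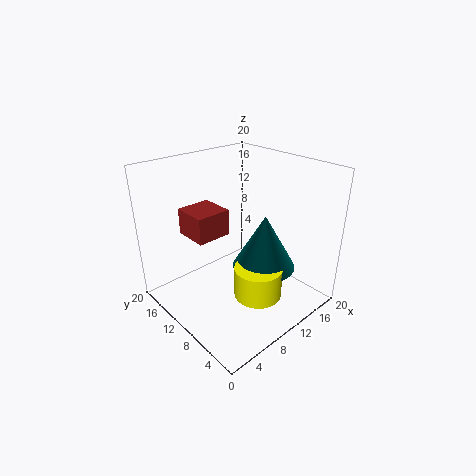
x_1 = 8, y_1 = 4, z_1 = 5, r_1 = 3, x_2 = 10, y_2 = 5, z_2 = 8, h_2 = 7, x_3 = 1, y_3 = 6, w_3 = 4, d_3 = 4, h_3 = 3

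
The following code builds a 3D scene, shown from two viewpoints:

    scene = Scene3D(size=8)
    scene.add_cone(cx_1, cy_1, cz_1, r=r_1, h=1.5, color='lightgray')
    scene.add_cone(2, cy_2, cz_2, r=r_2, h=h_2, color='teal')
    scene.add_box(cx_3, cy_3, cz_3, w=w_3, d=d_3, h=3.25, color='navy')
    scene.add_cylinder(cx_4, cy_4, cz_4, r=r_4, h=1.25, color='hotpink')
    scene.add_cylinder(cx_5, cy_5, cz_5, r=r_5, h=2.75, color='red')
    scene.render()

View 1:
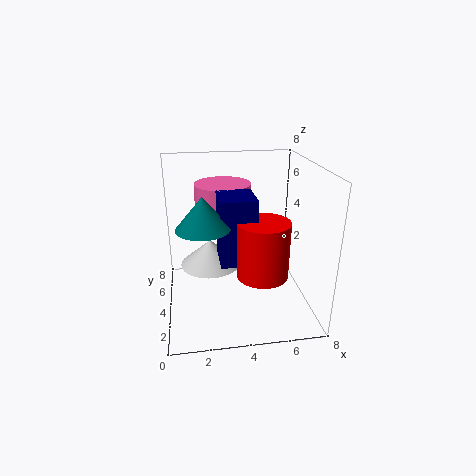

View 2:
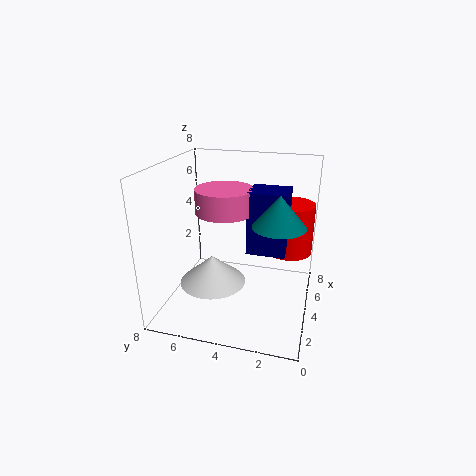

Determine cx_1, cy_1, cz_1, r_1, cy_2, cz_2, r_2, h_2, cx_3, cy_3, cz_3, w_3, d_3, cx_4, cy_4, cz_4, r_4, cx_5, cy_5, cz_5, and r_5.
cx_1 = 2.5; cy_1 = 5; cz_1 = 2; r_1 = 1.75; cy_2 = 1.5; cz_2 = 5.75; r_2 = 1.25; h_2 = 1.5; cx_3 = 2.75; cy_3 = 1.25; cz_3 = 3.75; w_3 = 1.75; d_3 = 2; cx_4 = 3.25; cy_4 = 4.5; cz_4 = 5.75; r_4 = 1.5; cx_5 = 4.75; cy_5 = 1.25; cz_5 = 3.25; r_5 = 1.25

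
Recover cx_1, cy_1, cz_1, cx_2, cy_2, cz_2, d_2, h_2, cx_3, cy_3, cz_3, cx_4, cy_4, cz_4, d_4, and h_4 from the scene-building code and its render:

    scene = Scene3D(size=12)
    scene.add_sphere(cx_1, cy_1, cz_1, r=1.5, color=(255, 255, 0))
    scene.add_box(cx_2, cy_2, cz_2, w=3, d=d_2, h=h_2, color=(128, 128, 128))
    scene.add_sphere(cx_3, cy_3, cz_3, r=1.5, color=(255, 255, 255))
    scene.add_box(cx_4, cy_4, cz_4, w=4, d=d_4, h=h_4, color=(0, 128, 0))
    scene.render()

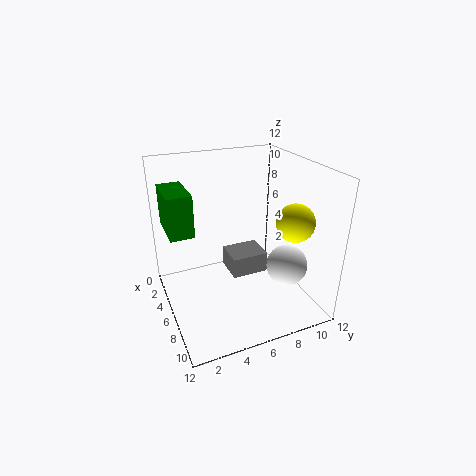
cx_1 = 9, cy_1 = 9.5, cz_1 = 8, cx_2 = 1, cy_2 = 6.5, cz_2 = 0.5, d_2 = 3.5, h_2 = 2, cx_3 = 10.5, cy_3 = 8, cz_3 = 5.5, cx_4 = 1.5, cy_4 = 0.5, cz_4 = 6.5, d_4 = 2, h_4 = 3.5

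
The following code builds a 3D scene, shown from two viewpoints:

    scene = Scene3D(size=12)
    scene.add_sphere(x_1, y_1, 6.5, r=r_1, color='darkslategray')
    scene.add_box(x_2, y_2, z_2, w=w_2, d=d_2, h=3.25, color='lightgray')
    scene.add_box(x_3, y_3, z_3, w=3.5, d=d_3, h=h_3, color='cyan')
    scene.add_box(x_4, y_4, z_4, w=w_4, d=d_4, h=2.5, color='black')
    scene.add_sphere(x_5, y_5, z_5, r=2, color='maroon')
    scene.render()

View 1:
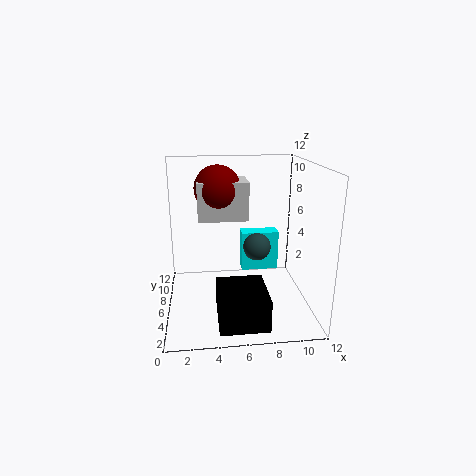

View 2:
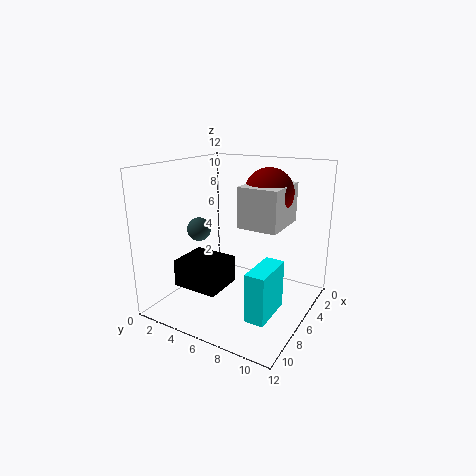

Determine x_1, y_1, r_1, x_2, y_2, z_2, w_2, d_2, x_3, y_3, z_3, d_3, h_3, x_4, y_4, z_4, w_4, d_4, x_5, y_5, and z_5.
x_1 = 7, y_1 = 2.75, r_1 = 1, x_2 = 2.75, y_2 = 6.5, z_2 = 7.25, w_2 = 4.25, d_2 = 3.25, x_3 = 6.75, y_3 = 9, z_3 = 1.5, d_3 = 1.5, h_3 = 3.75, x_4 = 4, y_4 = 0.25, z_4 = 0.75, w_4 = 3.75, d_4 = 4.25, x_5 = 4.5, y_5 = 8, z_5 = 9.75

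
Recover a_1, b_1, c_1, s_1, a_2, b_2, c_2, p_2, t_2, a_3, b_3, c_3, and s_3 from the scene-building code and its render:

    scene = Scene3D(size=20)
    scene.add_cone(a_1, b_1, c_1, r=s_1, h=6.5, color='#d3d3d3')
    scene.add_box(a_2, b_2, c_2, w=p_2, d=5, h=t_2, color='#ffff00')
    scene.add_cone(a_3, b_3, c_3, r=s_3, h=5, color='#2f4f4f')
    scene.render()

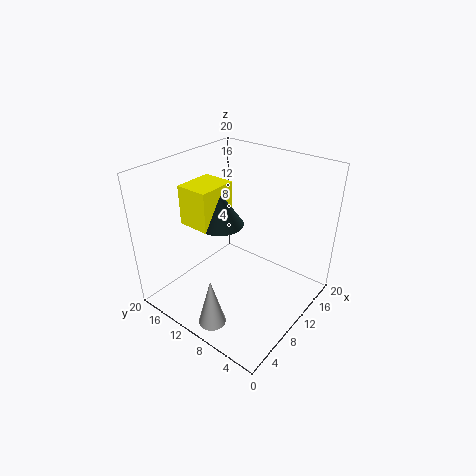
a_1 = 1.75, b_1 = 7.75, c_1 = 2.25, s_1 = 1.75, a_2 = 8, b_2 = 14.25, c_2 = 10, p_2 = 6, t_2 = 6, a_3 = 11.5, b_3 = 14.5, c_3 = 10, s_3 = 3.5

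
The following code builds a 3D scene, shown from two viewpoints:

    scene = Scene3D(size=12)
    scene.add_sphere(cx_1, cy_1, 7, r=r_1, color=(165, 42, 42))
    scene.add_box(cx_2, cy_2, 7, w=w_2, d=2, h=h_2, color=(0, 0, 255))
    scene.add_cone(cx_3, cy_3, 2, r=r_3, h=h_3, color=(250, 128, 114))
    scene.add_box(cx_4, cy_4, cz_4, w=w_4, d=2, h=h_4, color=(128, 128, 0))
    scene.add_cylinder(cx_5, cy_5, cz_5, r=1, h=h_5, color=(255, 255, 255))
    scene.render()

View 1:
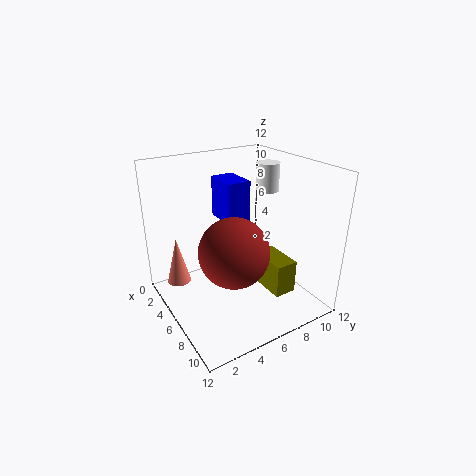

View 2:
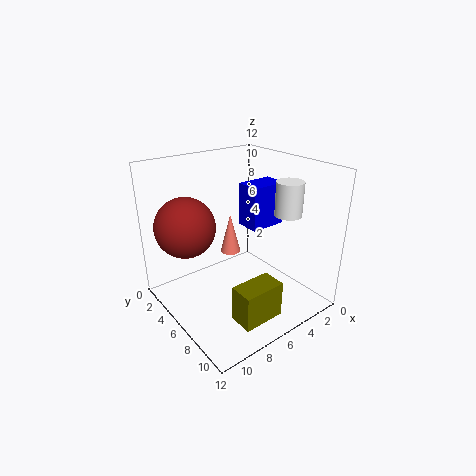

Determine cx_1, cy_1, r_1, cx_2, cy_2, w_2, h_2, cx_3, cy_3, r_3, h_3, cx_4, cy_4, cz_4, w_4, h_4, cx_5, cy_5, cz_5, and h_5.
cx_1 = 9.5; cy_1 = 3.5; r_1 = 2.5; cx_2 = 2.5; cy_2 = 5.5; w_2 = 3; h_2 = 3.5; cx_3 = 3.5; cy_3 = 1.5; r_3 = 1; h_3 = 4; cx_4 = 5; cy_4 = 8.5; cz_4 = 0.5; w_4 = 3.5; h_4 = 3; cx_5 = 4.5; cy_5 = 10; cz_5 = 9; h_5 = 2.5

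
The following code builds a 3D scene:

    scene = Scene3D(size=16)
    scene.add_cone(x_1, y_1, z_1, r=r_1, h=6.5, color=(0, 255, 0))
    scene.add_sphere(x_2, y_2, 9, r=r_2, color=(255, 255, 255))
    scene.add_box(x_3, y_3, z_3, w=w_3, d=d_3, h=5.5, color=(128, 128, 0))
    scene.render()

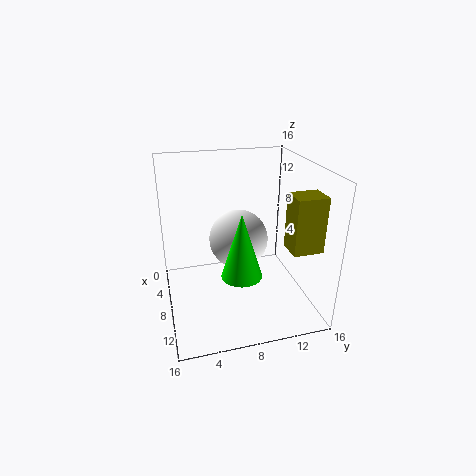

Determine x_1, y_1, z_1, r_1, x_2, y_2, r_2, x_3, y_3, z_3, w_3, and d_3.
x_1 = 13; y_1 = 7; z_1 = 6.5; r_1 = 2; x_2 = 10; y_2 = 7.5; r_2 = 3; x_3 = 12.5; y_3 = 11.5; z_3 = 9; w_3 = 2.5; d_3 = 3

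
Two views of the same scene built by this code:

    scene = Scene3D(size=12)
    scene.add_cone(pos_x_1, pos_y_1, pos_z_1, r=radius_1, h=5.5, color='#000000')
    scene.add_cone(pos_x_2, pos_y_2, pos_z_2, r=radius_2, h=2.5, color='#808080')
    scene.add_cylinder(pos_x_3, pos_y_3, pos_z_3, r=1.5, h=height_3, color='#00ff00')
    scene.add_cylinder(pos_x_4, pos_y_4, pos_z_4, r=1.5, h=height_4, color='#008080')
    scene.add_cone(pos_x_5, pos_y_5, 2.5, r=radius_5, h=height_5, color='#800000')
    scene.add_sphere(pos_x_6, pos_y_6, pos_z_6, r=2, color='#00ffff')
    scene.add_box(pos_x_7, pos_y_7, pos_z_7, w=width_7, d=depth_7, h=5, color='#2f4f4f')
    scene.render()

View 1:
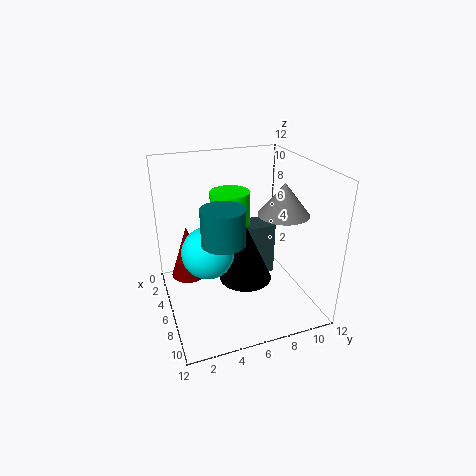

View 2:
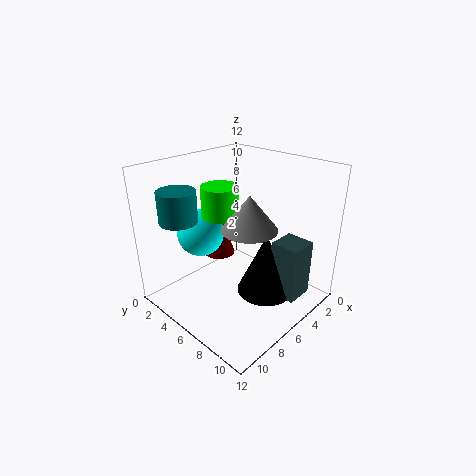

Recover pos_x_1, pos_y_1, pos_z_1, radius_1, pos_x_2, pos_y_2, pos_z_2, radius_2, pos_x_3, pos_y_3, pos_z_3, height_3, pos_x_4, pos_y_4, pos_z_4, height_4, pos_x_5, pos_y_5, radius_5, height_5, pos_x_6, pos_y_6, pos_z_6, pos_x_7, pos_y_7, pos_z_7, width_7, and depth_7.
pos_x_1 = 4, pos_y_1 = 7.5, pos_z_1 = 0.5, radius_1 = 2.5, pos_x_2 = 8, pos_y_2 = 9, pos_z_2 = 8.5, radius_2 = 2, pos_x_3 = 7, pos_y_3 = 5, pos_z_3 = 8, height_3 = 2.5, pos_x_4 = 10, pos_y_4 = 3.5, pos_z_4 = 8, height_4 = 2.5, pos_x_5 = 4.5, pos_y_5 = 2, radius_5 = 1.5, height_5 = 4.5, pos_x_6 = 7.5, pos_y_6 = 3, pos_z_6 = 6, pos_x_7 = 1.5, pos_y_7 = 8, pos_z_7 = 0.5, width_7 = 2.5, depth_7 = 2.5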